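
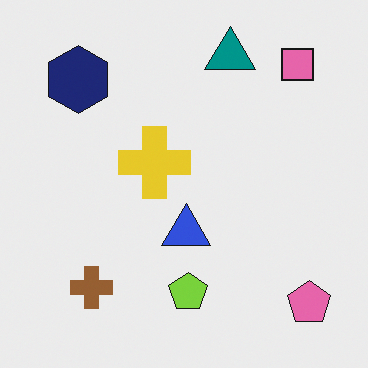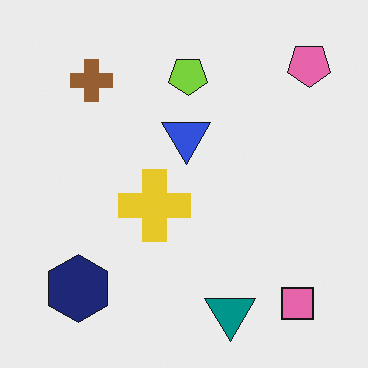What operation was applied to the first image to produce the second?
It was flipped vertically (top ↔ bottom).

The teal triangle is in the top of the first image and the bottom of the second — shapes on opposite sides of the horizontal midline have swapped in a mirror flip.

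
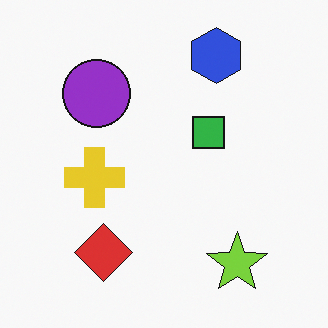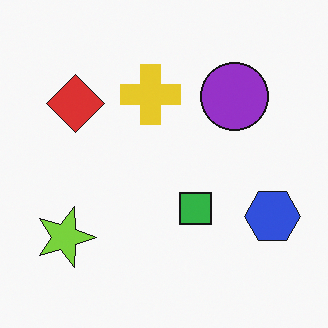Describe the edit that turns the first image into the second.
The transformation is: rotated 90° clockwise.

The lime star sits in the bottom-right of the first image and the bottom-left of the second — consistent with a whole-image 90° clockwise rotation.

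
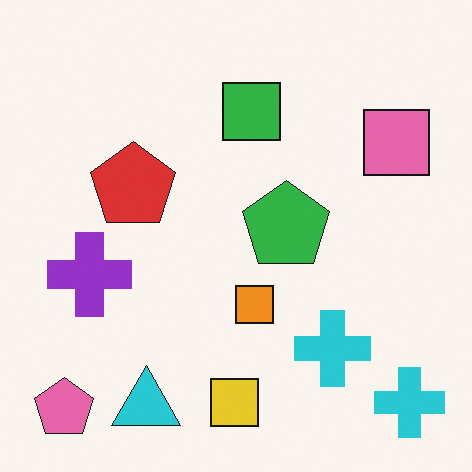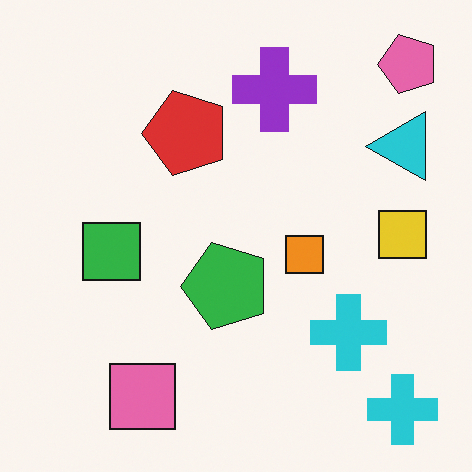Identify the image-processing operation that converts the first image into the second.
Transposed (reflected across the top-left ↔ bottom-right diagonal).

Shapes have swapped their row and column positions — what was in the top-right is now in the bottom-left — a diagonal reflection.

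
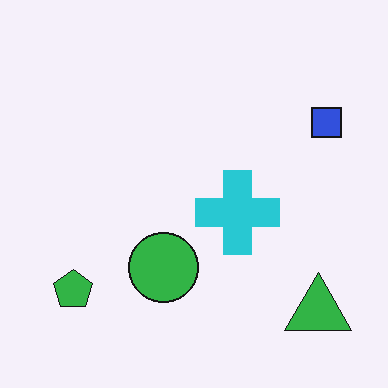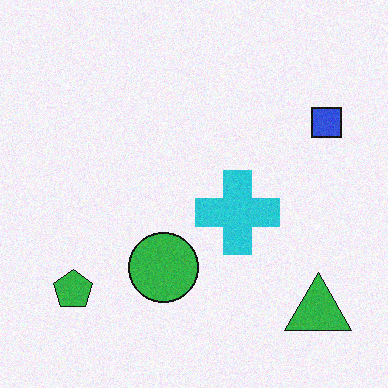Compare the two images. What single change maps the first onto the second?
It was degraded with a light layer of grain.

Random speckle covers the whole image, including the flat background.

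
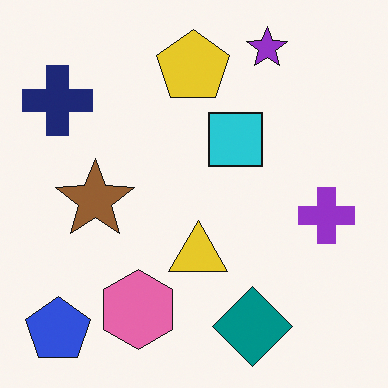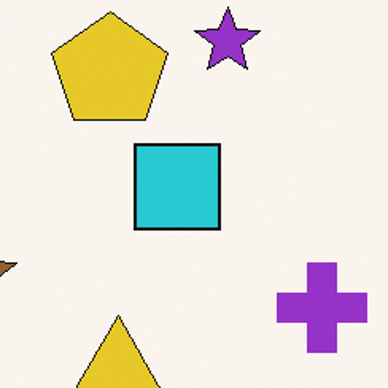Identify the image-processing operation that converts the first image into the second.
It was cropped slightly and scaled back up.

The visible shapes are larger and the field of view is narrower; shapes near the original edges may be partly or wholly outside the frame — a crop-and-rescale.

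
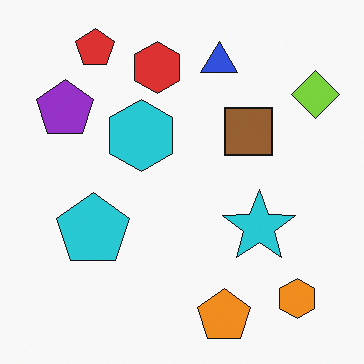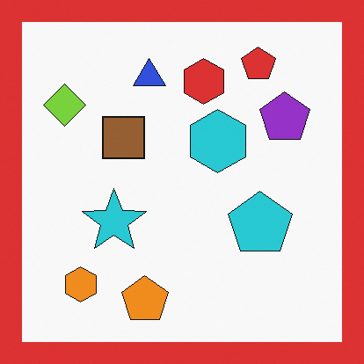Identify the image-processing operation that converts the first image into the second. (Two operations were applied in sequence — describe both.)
This is the original image flipped horizontally (left ↔ right), then framed with a red border.

The lime diamond is in the top-right of the first image and the top-left of the second — shapes on opposite sides of the vertical midline have swapped in a mirror flip. A solid red frame runs around the edge of the second image, with the content slightly shrunk inside it.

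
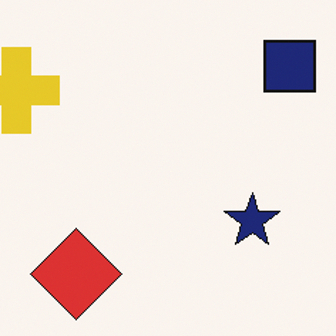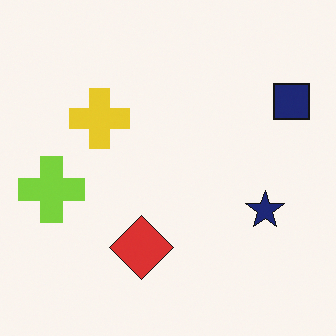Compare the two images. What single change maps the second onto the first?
The transformation is: cropped slightly and scaled back up.

The visible shapes are larger and the field of view is narrower; shapes near the original edges may be partly or wholly outside the frame — a crop-and-rescale.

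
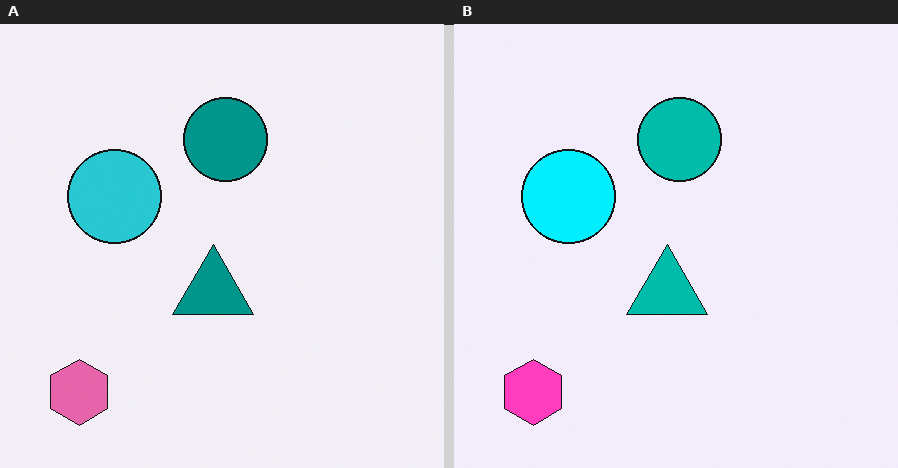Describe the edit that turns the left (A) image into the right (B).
Made much more vivid (saturation change).

All colors are more vivid — a global saturation change.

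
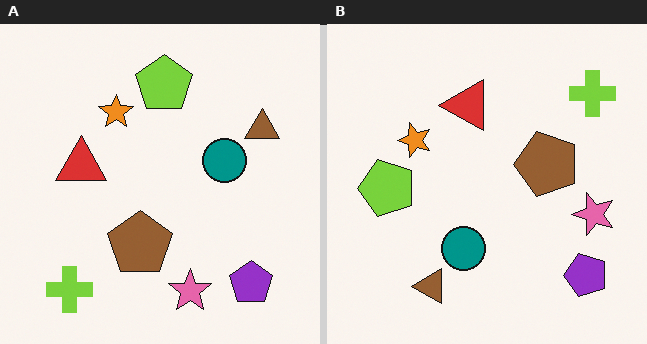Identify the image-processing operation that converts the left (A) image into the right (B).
It was transposed (reflected across the top-left ↔ bottom-right diagonal).

Shapes have swapped their row and column positions — what was in the top-right is now in the bottom-left — a diagonal reflection.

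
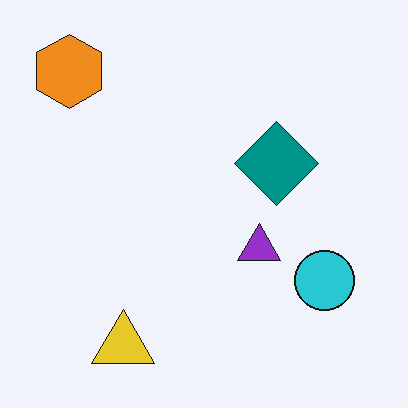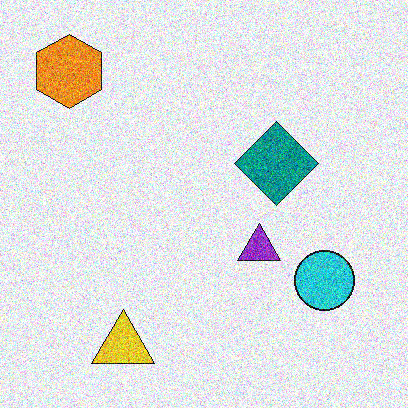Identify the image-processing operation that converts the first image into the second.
The image was degraded with strong gaussian noise.

Random speckle covers the whole image, including the flat background.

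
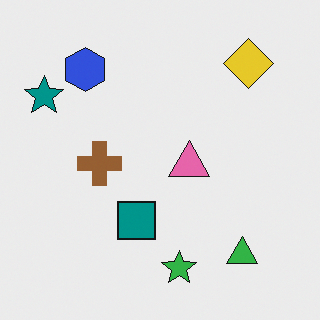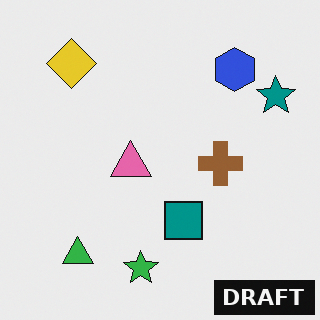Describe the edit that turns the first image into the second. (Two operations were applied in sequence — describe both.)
It was flipped horizontally (left ↔ right), then watermarked with the text "DRAFT" in the lower-right corner.

The teal star is in the top-left of the first image and the top-right of the second — shapes on opposite sides of the vertical midline have swapped in a mirror flip. A dark label reading "DRAFT" appears in the lower-right corner.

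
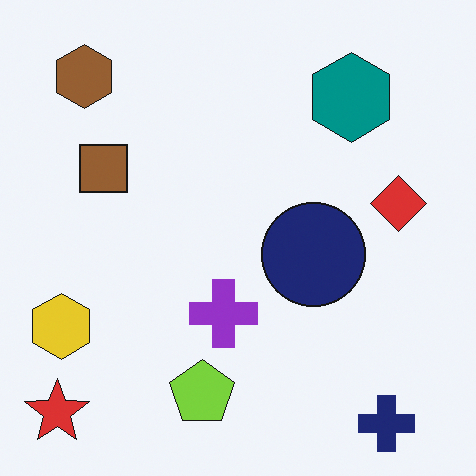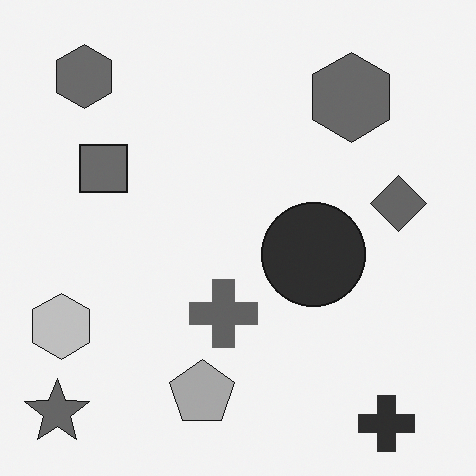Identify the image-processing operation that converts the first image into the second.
The image was converted to grayscale.

All color is removed — every shape is now a shade of grey.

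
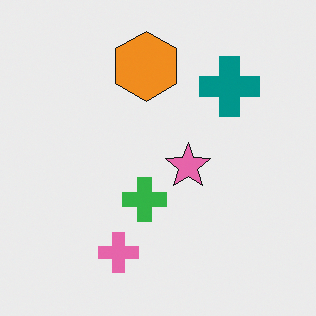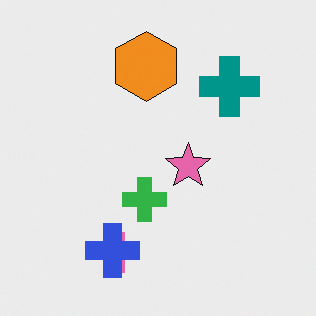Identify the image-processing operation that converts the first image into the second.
The transformation is: overlaid with an additional blue cross.

A blue cross appears in the second image that is absent from the first.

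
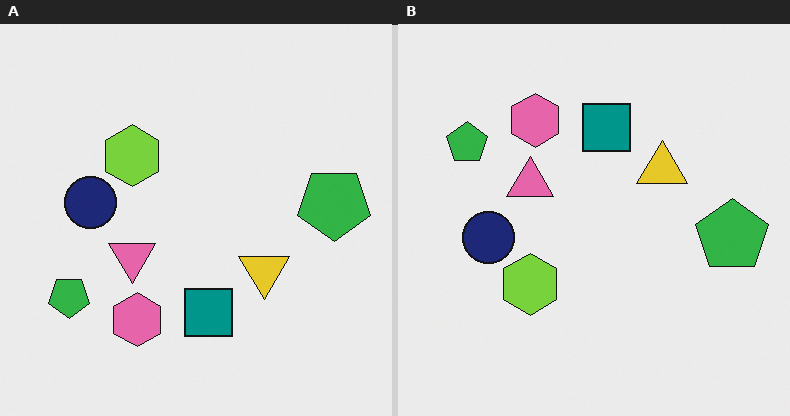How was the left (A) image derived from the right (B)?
The image was flipped vertically (top ↔ bottom).

The pink hexagon is in the top of the right (B) image and the bottom of the left (A) — shapes on opposite sides of the horizontal midline have swapped in a mirror flip.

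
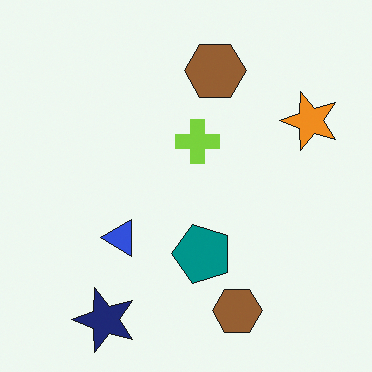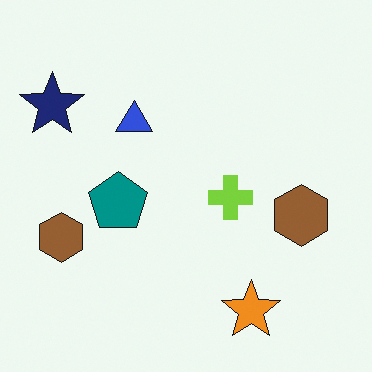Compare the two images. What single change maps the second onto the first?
The first image is the second rotated 90° counter-clockwise.

The navy star sits in the top-left of the second image and the bottom-left of the first — consistent with a whole-image 90° counter-clockwise rotation.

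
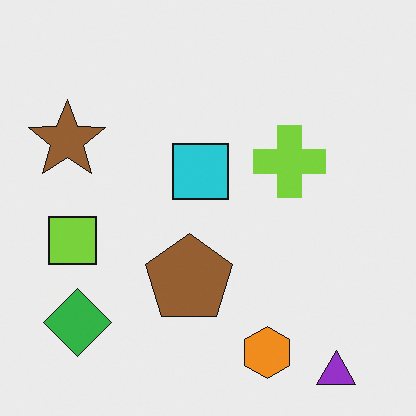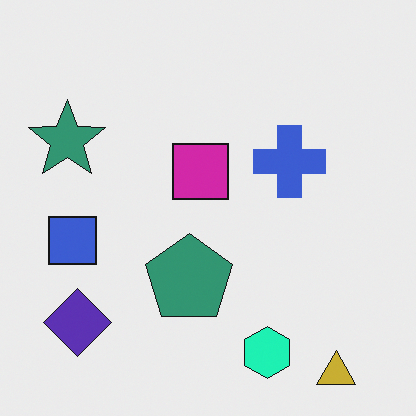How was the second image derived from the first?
Hue-shifted noticeably.

Every shape's color has rotated by the same amount around the hue wheel — a uniform hue shift.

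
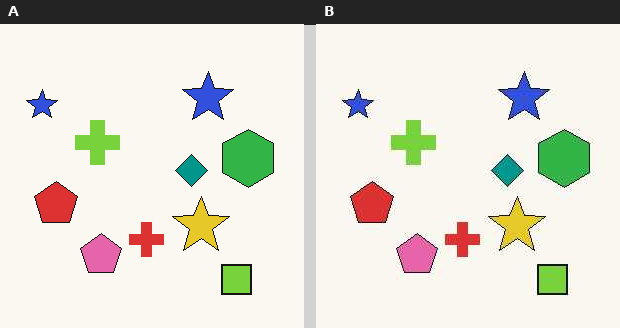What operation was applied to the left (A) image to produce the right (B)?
The image was JPEG-compressed with visible artifacts.

Blocky 8×8 compression artifacts appear around shape edges and the flat background shows ringing — characteristic JPEG degradation.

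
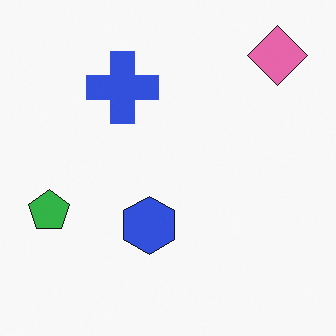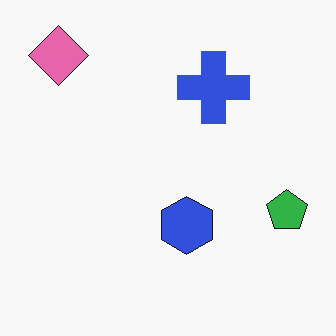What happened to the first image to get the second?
This is the original image flipped horizontally (left ↔ right).

The green pentagon is in the left of the first image and the right of the second — shapes on opposite sides of the vertical midline have swapped in a mirror flip.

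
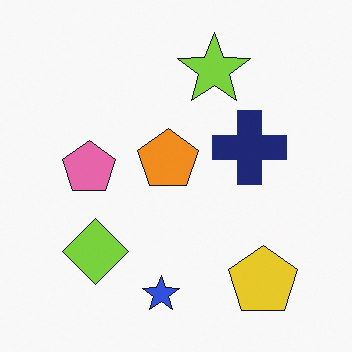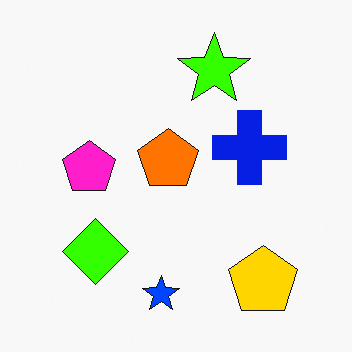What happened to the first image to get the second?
It was heavily oversaturated.

All colors are more vivid — a global saturation change.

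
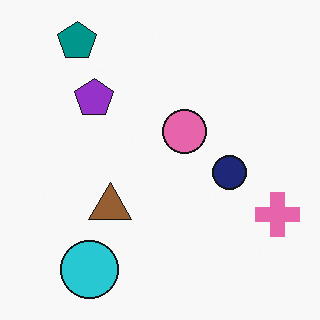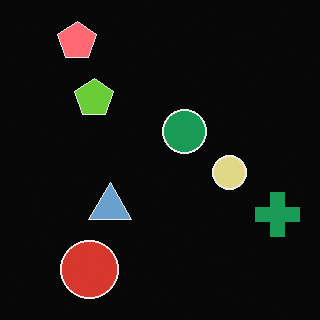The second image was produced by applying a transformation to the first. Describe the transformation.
It was color-inverted (negative).

The light background has become dark and every shape's color is its complement — a photographic negative.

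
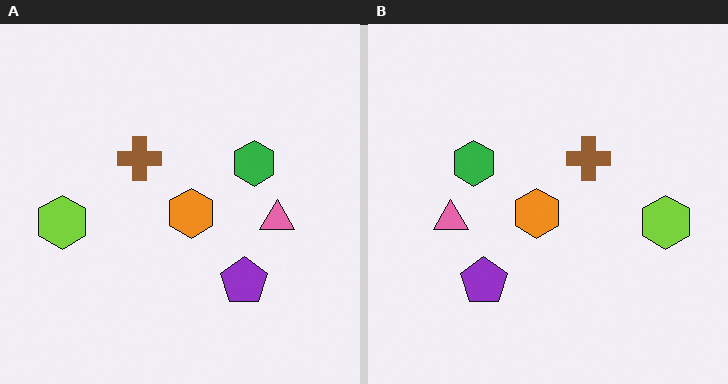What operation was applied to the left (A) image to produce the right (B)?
The image was flipped horizontally (left ↔ right).

The lime hexagon is in the left of the left (A) image and the right of the right (B) — shapes on opposite sides of the vertical midline have swapped in a mirror flip.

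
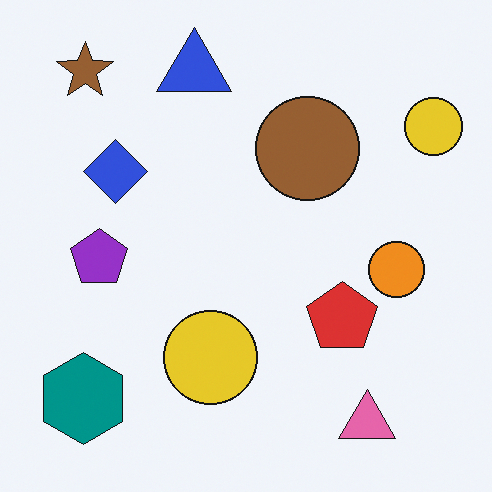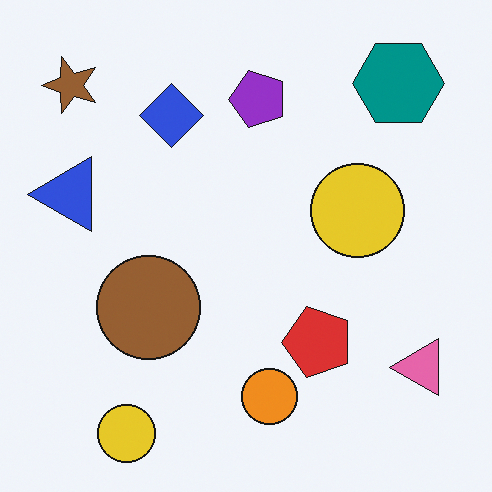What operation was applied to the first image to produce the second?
The second image is the first transposed (reflected across the top-left ↔ bottom-right diagonal).

Shapes have swapped their row and column positions — what was in the top-right is now in the bottom-left — a diagonal reflection.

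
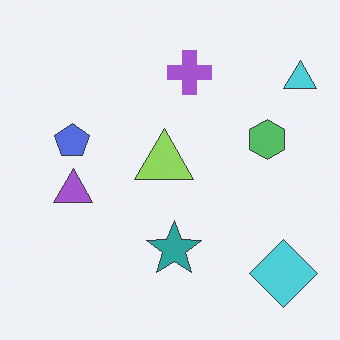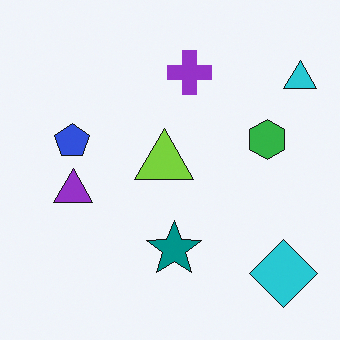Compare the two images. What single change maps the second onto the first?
The image was given slightly reduced contrast.

Tones are pushed toward mid-grey across the whole image — a global contrast change.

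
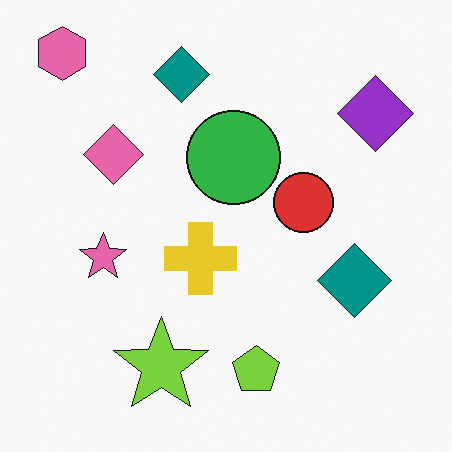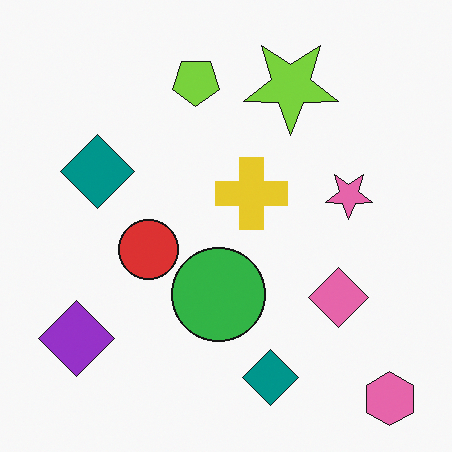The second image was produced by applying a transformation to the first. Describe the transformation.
This is the original image rotated 180°.

The pink hexagon sits in the top-left of the first image and the bottom-right of the second — consistent with a whole-image 180° rotation.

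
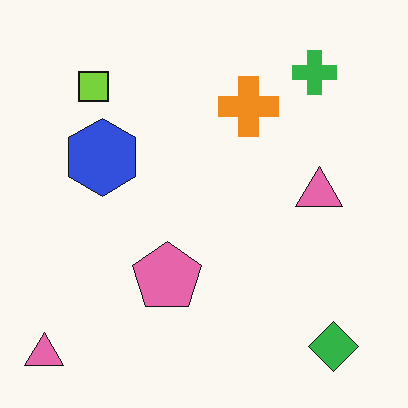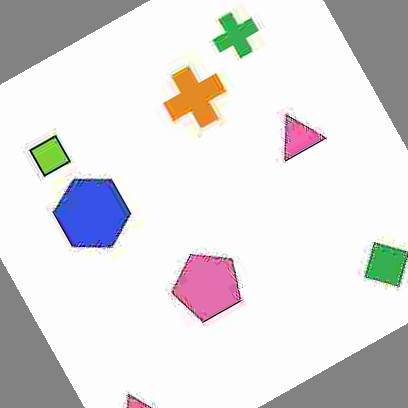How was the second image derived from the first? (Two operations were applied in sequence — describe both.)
The transformation is: degraded with heavy JPEG compression, then rotated counter-clockwise by a clearly visible amount.

Blocky 8×8 compression artifacts appear around shape edges and the flat background shows ringing — characteristic JPEG degradation. Every shape is tilted by the same angle and the image corners show triangular fill wedges — a whole-image rotation by a non-right angle.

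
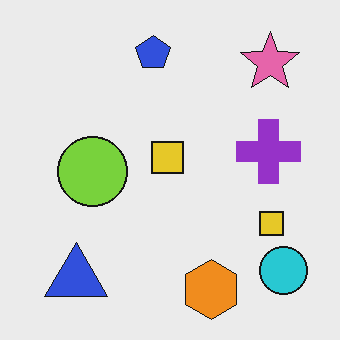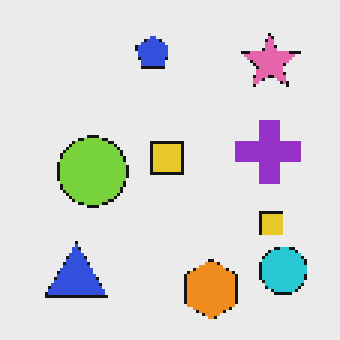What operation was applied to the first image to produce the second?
The second image is the first lightly pixelated (a mild mosaic effect).

Shapes are reduced to large square blocks; fine edges and outlines are lost — a downscale-then-upscale (mosaic) effect.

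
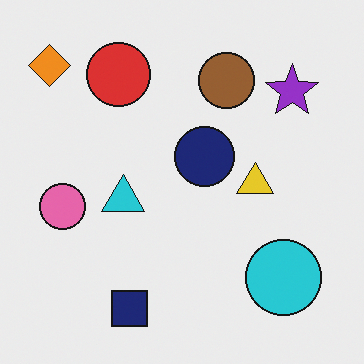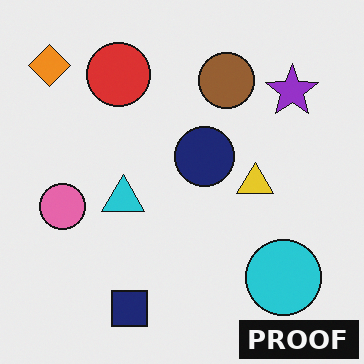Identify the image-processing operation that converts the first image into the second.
Watermarked with the text "PROOF" in the lower-right corner.

A dark label reading "PROOF" appears in the lower-right corner.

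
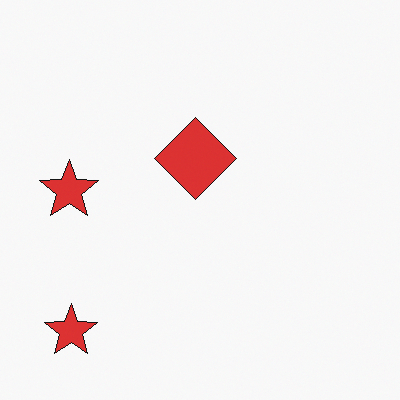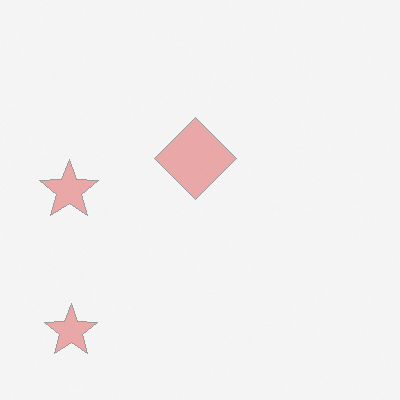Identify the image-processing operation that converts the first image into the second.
This is the original image washed out (contrast reduced).

Tones are pushed toward mid-grey across the whole image — a global contrast change.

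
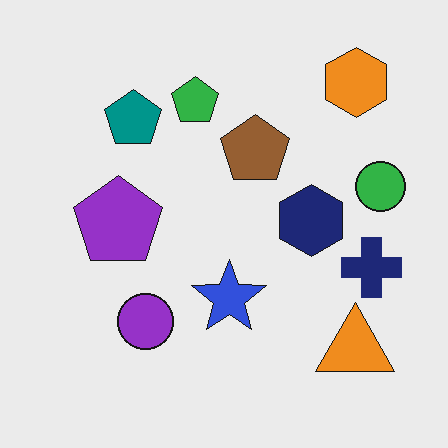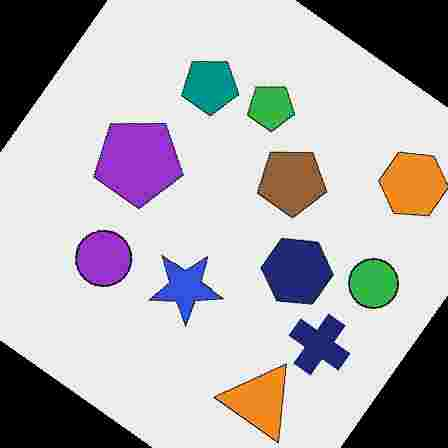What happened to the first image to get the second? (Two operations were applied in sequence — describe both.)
The image was rotated clockwise by a large amount — several tens of degrees, then degraded with heavy JPEG compression.

Every shape is tilted by the same angle and the image corners show triangular fill wedges — a whole-image rotation by a non-right angle. Blocky 8×8 compression artifacts appear around shape edges and the flat background shows ringing — characteristic JPEG degradation.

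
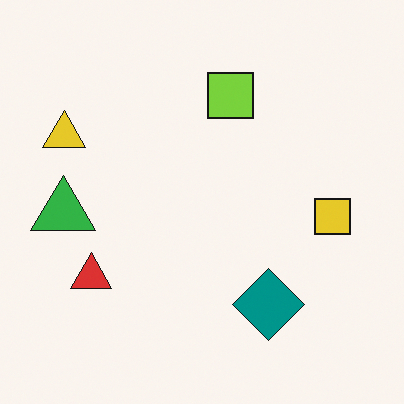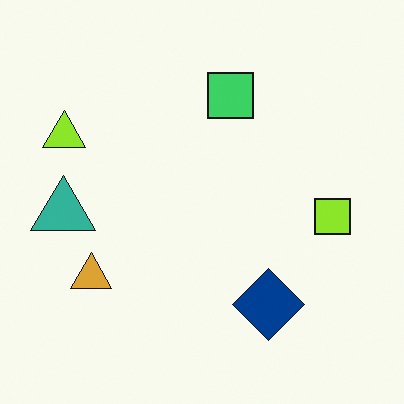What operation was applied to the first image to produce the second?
The transformation is: hue-shifted by a small amount.

Every shape's color has rotated by the same amount around the hue wheel — a uniform hue shift.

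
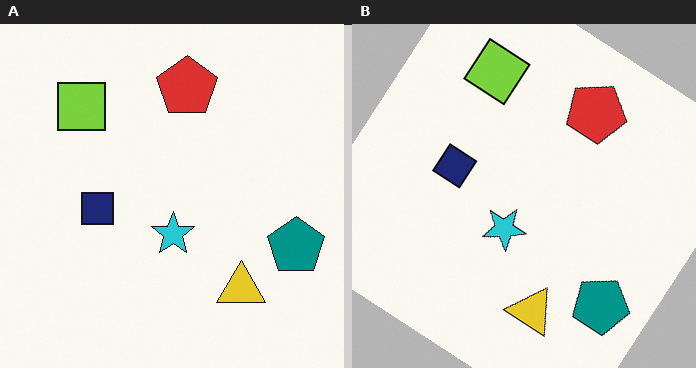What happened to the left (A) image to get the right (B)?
Rotated clockwise by a large amount — several tens of degrees.

Every shape is tilted by the same angle and the image corners show triangular fill wedges — a whole-image rotation by a non-right angle.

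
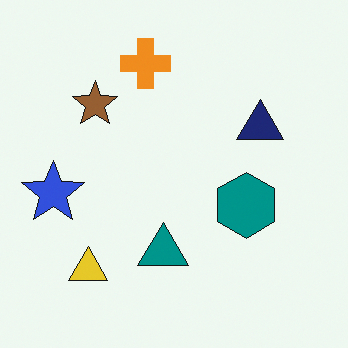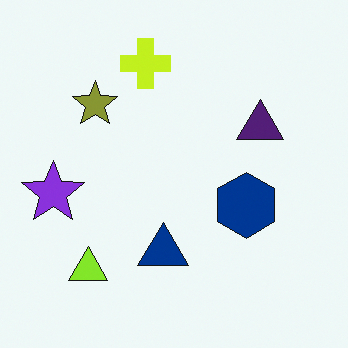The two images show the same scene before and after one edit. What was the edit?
The image was hue-shifted by a small amount.

Every shape's color has rotated by the same amount around the hue wheel — a uniform hue shift.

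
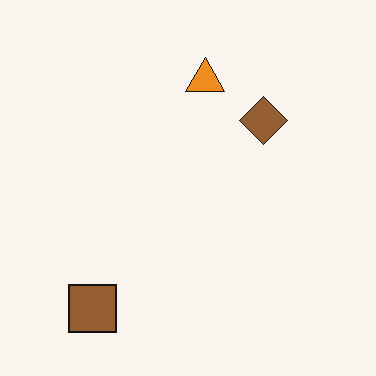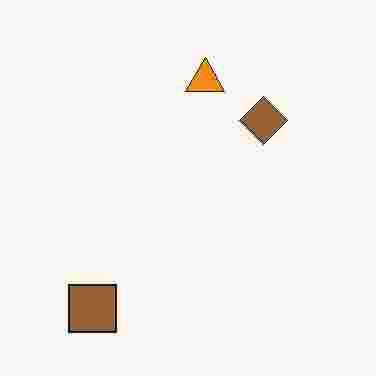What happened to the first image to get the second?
It was degraded with heavy JPEG compression.

Blocky 8×8 compression artifacts appear around shape edges and the flat background shows ringing — characteristic JPEG degradation.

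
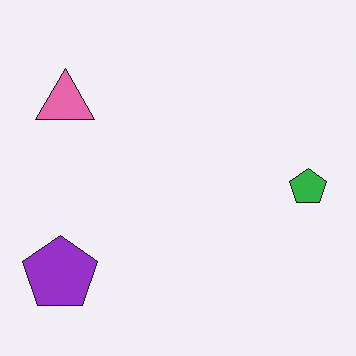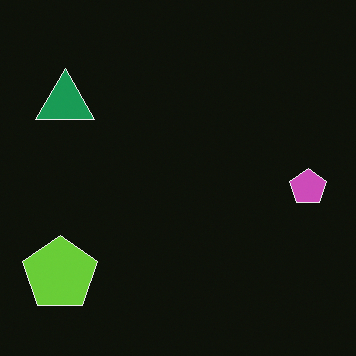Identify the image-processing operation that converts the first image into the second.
Color-inverted (negative).

The light background has become dark and every shape's color is its complement — a photographic negative.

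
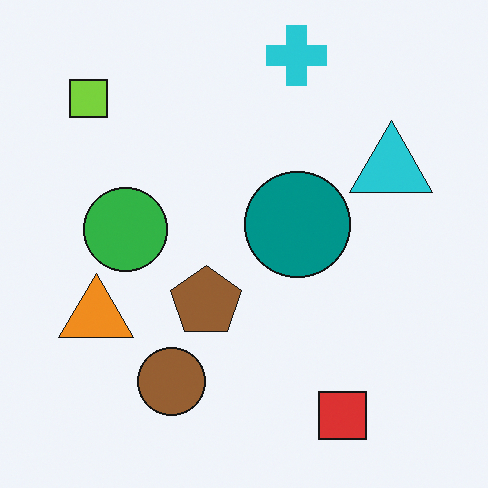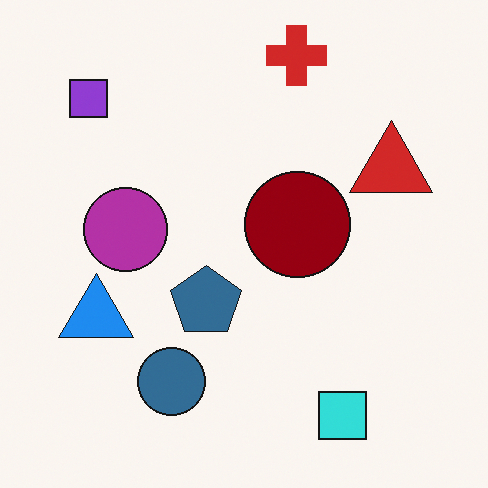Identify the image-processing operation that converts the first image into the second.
It was hue-shifted through roughly half the color wheel.

Every shape's color has rotated by the same amount around the hue wheel — a uniform hue shift.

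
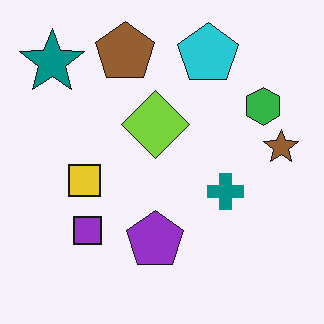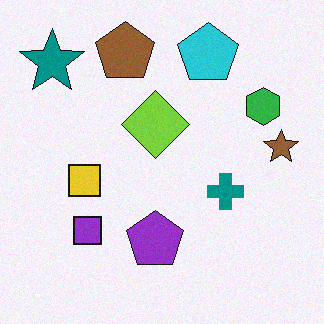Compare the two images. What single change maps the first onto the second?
This is the original image degraded with light additive noise.

Random speckle covers the whole image, including the flat background.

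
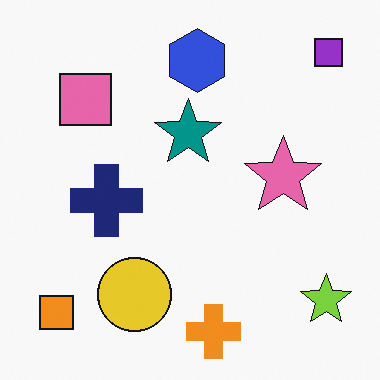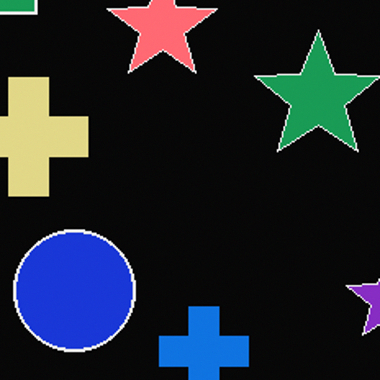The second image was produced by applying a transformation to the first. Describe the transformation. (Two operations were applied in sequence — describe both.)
The transformation is: color-inverted (negative), then cropped tightly and scaled back up.

The light background has become dark and every shape's color is its complement — a photographic negative. The visible shapes are larger and the field of view is narrower; shapes near the original edges may be partly or wholly outside the frame — a crop-and-rescale.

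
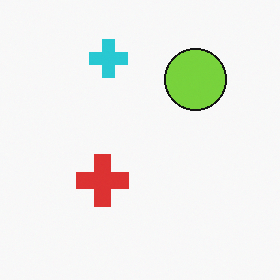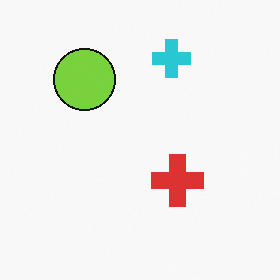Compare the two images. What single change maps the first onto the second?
It was flipped horizontally (left ↔ right).

The lime circle is in the top-right of the first image and the top-left of the second — shapes on opposite sides of the vertical midline have swapped in a mirror flip.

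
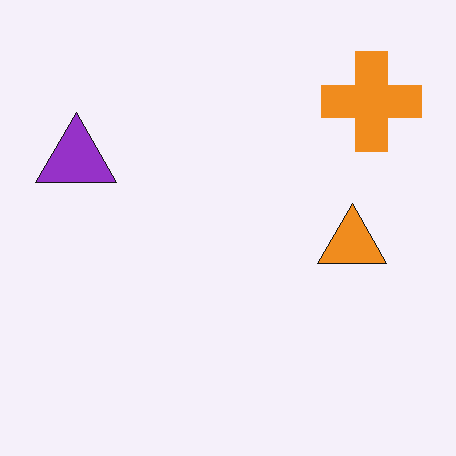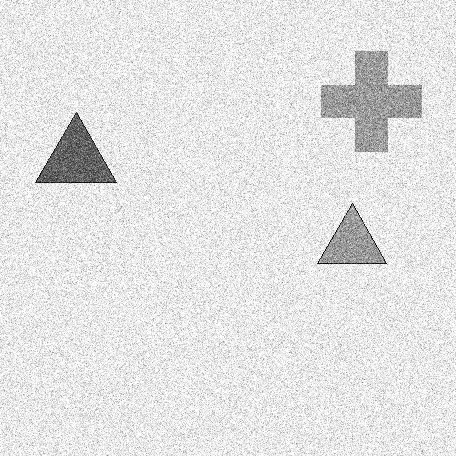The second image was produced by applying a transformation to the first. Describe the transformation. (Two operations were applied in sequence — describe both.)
The second image is the first degraded with a thick layer of grain, then converted to grayscale.

Random speckle covers the whole image, including the flat background. All color is removed — every shape is now a shade of grey.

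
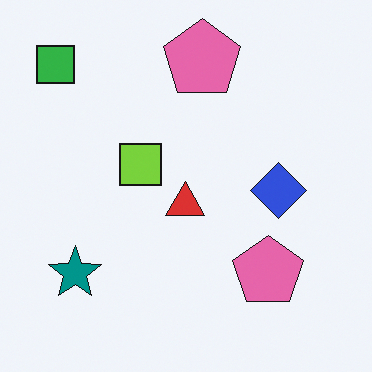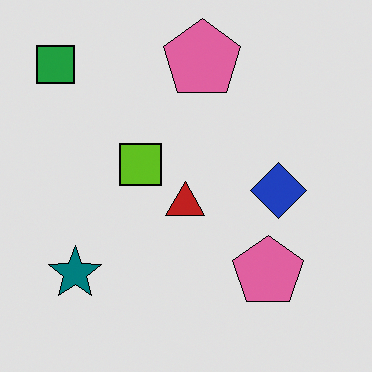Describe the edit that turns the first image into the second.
This is the original image moderately posterized.

Each flat color has snapped to a coarser quantized level — most visibly, the near-white background has dropped to a flat grey.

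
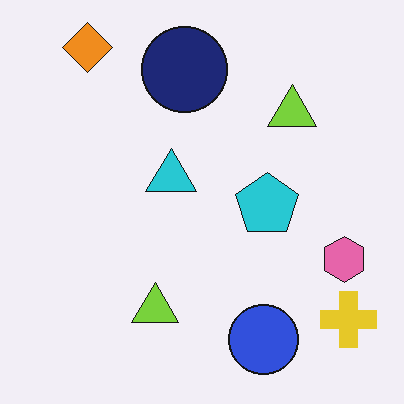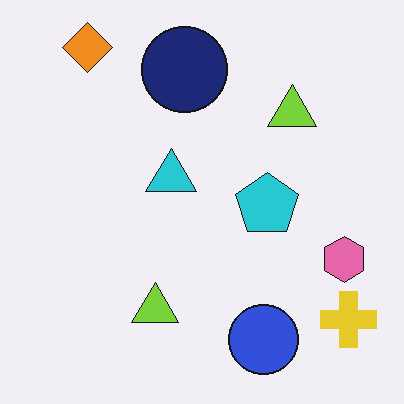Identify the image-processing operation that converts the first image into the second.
The second image is the first given moderate JPEG compression.

Blocky 8×8 compression artifacts appear around shape edges and the flat background shows ringing — characteristic JPEG degradation.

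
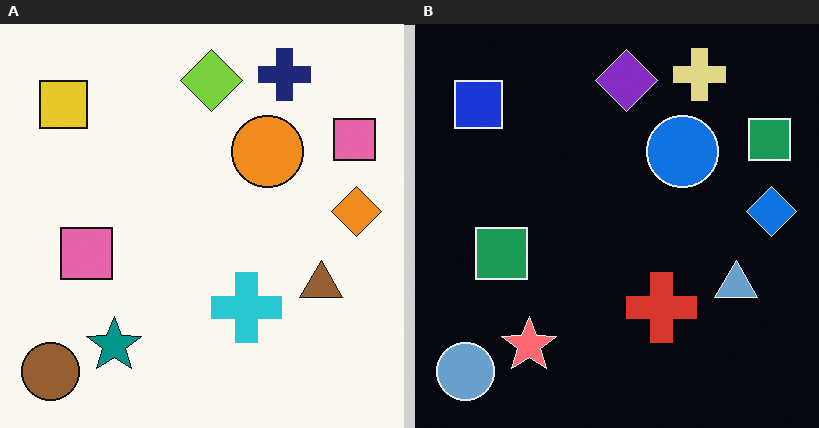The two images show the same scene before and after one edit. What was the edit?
Color-inverted (negative).

The light background has become dark and every shape's color is its complement — a photographic negative.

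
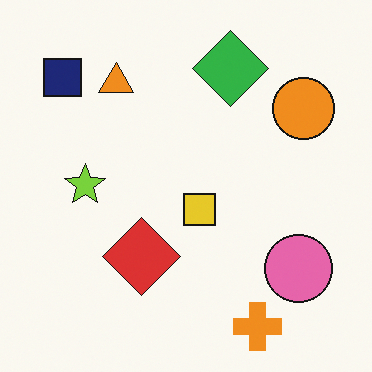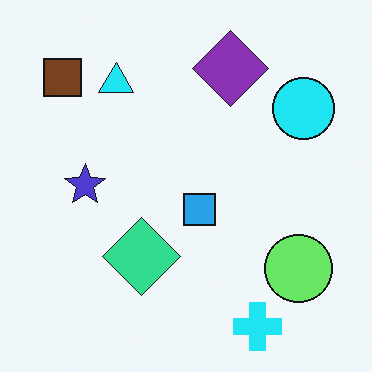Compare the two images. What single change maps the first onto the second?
The image was hue-shifted noticeably.

Every shape's color has rotated by the same amount around the hue wheel — a uniform hue shift.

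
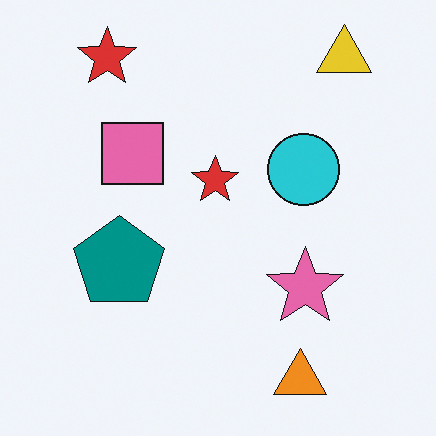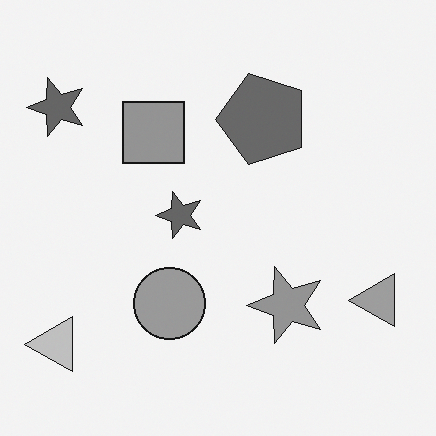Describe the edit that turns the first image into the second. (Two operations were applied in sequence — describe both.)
The transformation is: converted to grayscale, then transposed (reflected across the top-left ↔ bottom-right diagonal).

All color is removed — every shape is now a shade of grey. Shapes have swapped their row and column positions — what was in the top-right is now in the bottom-left — a diagonal reflection.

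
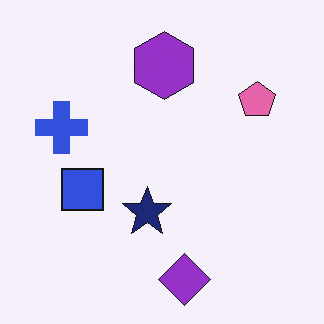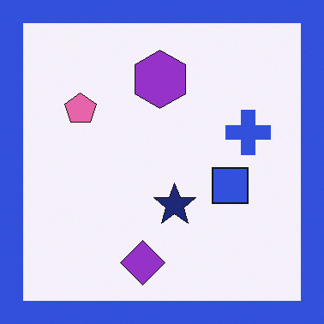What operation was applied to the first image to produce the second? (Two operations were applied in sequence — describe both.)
The image was flipped horizontally (left ↔ right), then framed with a blue border.

The blue cross is in the left of the first image and the right of the second — shapes on opposite sides of the vertical midline have swapped in a mirror flip. A solid blue frame runs around the edge of the second image, with the content slightly shrunk inside it.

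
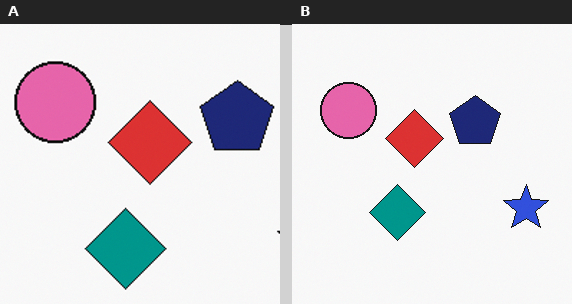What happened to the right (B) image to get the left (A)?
This is the original image cropped to a modestly smaller region and rescaled.

The visible shapes are larger and the field of view is narrower; shapes near the original edges may be partly or wholly outside the frame — a crop-and-rescale.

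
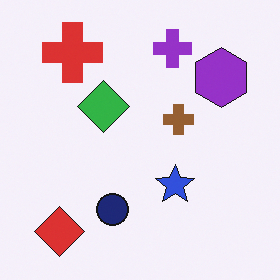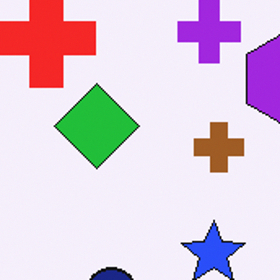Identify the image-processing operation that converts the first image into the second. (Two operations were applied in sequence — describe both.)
The image was cropped to a noticeably smaller region and rescaled, then slightly oversaturated.

The visible shapes are larger and the field of view is narrower; shapes near the original edges may be partly or wholly outside the frame — a crop-and-rescale. All colors are more vivid — a global saturation change.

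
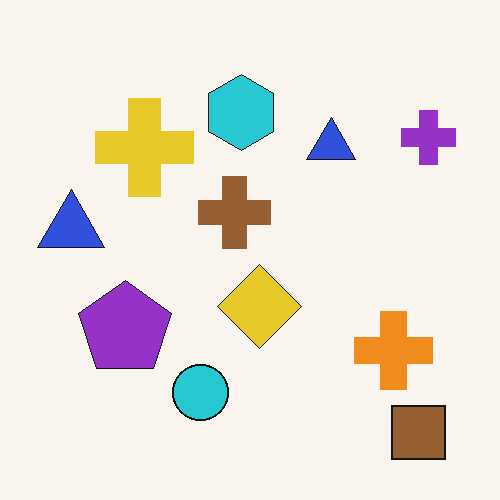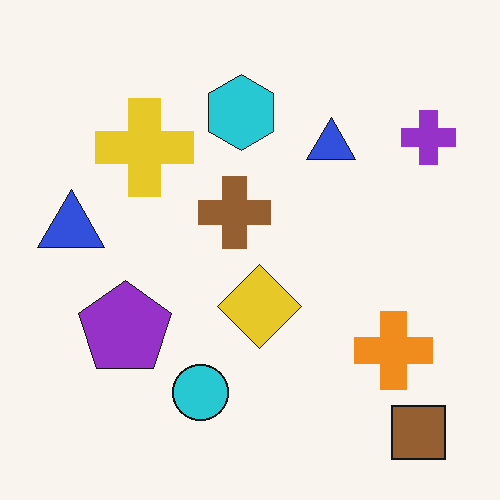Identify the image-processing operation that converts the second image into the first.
The transformation is: JPEG-compressed with visible artifacts.

Blocky 8×8 compression artifacts appear around shape edges and the flat background shows ringing — characteristic JPEG degradation.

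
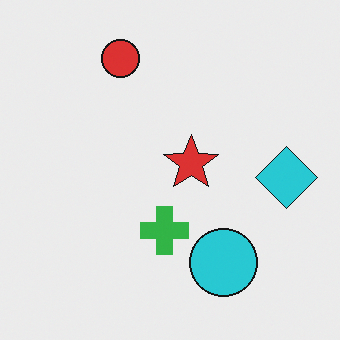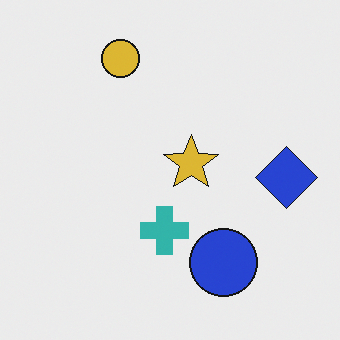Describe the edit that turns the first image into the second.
This is the original image hue-shifted by a small amount.

Every shape's color has rotated by the same amount around the hue wheel — a uniform hue shift.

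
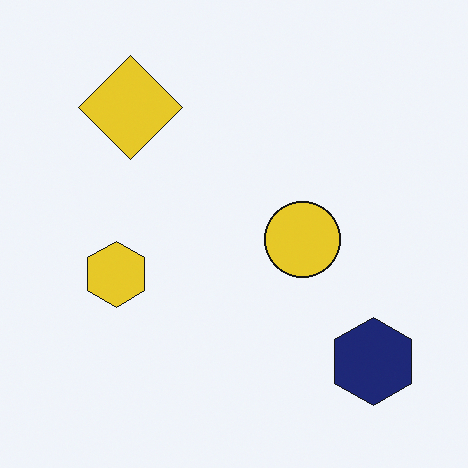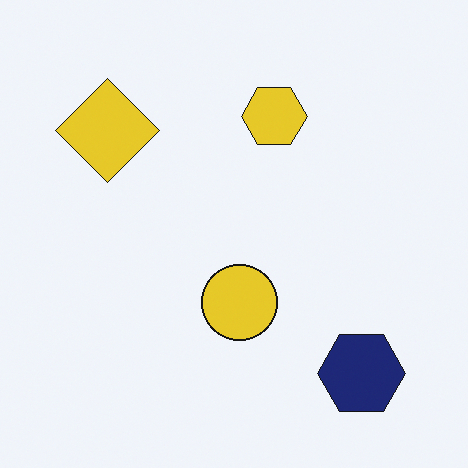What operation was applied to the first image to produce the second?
It was transposed (reflected across the top-left ↔ bottom-right diagonal).

Shapes have swapped their row and column positions — what was in the top-right is now in the bottom-left — a diagonal reflection.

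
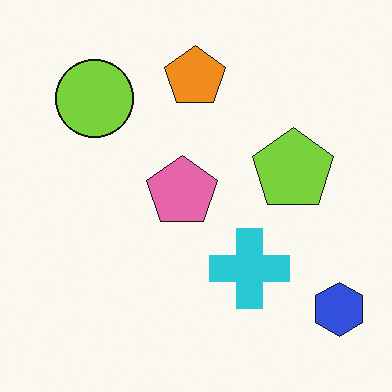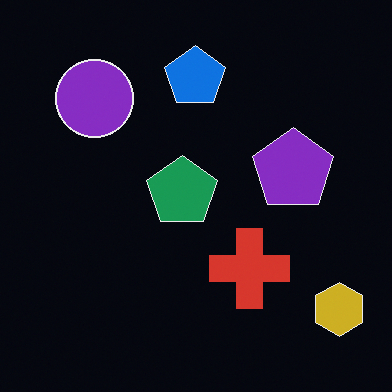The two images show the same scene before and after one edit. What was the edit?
This is the original image color-inverted (negative).

The light background has become dark and every shape's color is its complement — a photographic negative.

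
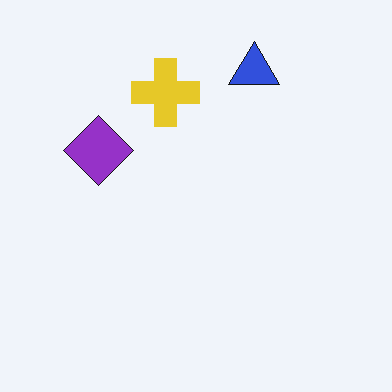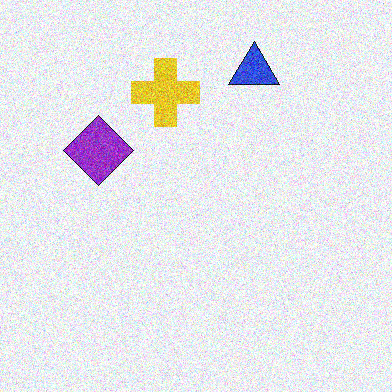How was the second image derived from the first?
It was degraded with a thick layer of grain.

Random speckle covers the whole image, including the flat background.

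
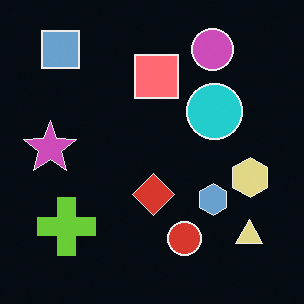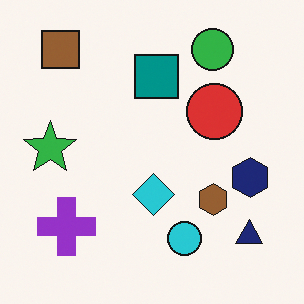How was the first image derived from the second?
Color-inverted (negative).

The light background has become dark and every shape's color is its complement — a photographic negative.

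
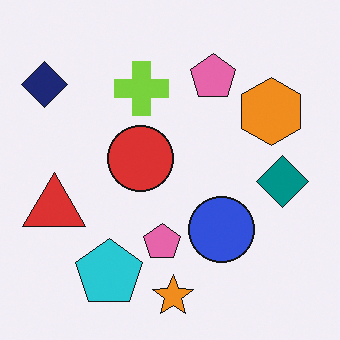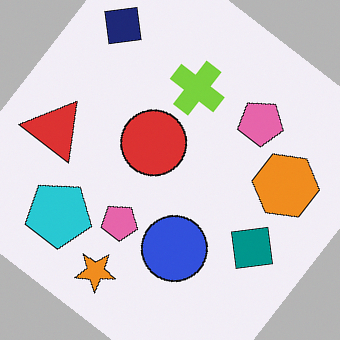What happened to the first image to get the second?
The second image is the first rotated clockwise by a large amount — several tens of degrees.

Every shape is tilted by the same angle and the image corners show triangular fill wedges — a whole-image rotation by a non-right angle.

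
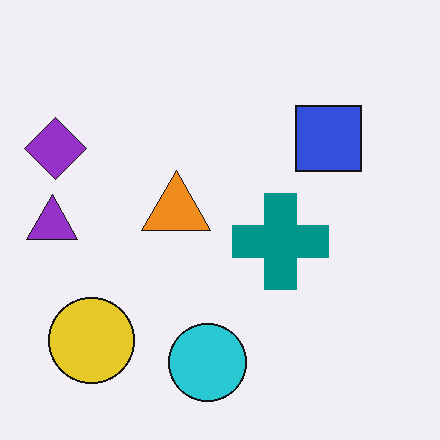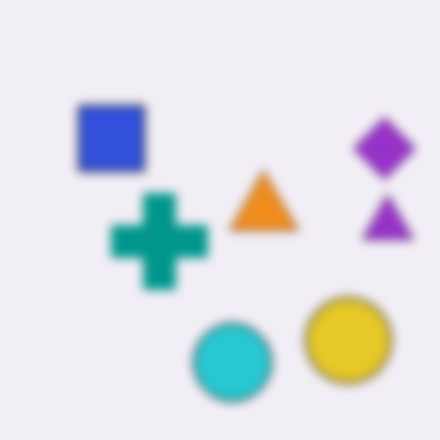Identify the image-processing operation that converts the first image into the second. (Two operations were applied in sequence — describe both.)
The image was heavily blurred, then flipped horizontally (left ↔ right).

Shape edges and outlines are uniformly softened across the whole image. The purple triangle is in the left of the first image and the right of the second — shapes on opposite sides of the vertical midline have swapped in a mirror flip.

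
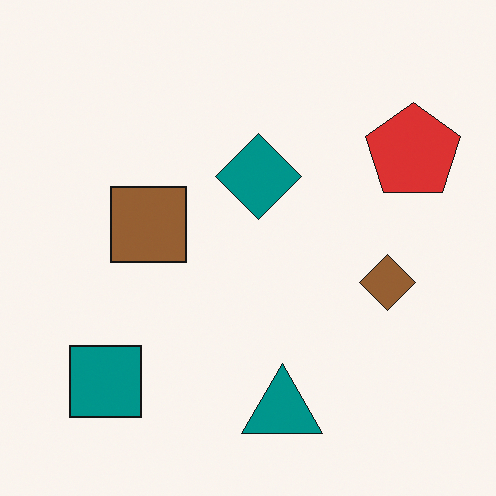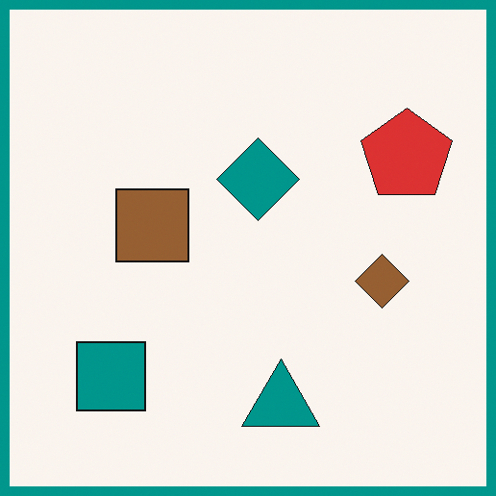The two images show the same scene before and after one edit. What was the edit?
This is the original image framed with a teal border.

A solid teal frame runs around the edge of the second image, with the content slightly shrunk inside it.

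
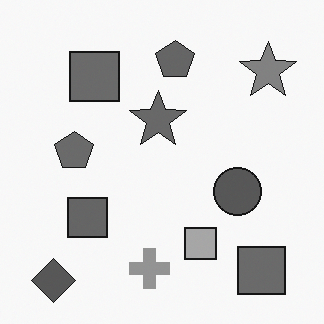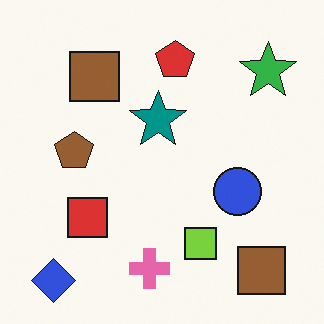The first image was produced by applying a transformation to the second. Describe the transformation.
The image was converted to grayscale.

All color is removed — every shape is now a shade of grey.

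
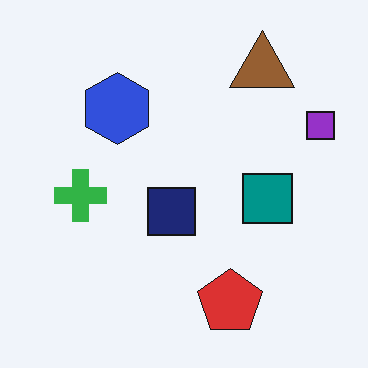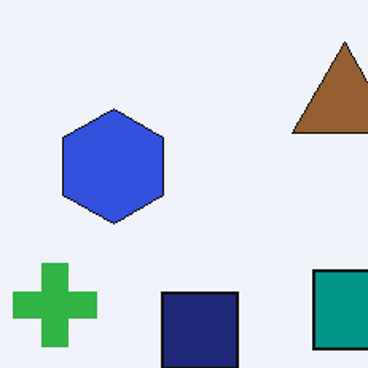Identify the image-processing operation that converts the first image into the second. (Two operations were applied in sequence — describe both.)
It was cropped slightly and scaled back up, then given moderate JPEG compression.

The visible shapes are larger and the field of view is narrower; shapes near the original edges may be partly or wholly outside the frame — a crop-and-rescale. Blocky 8×8 compression artifacts appear around shape edges and the flat background shows ringing — characteristic JPEG degradation.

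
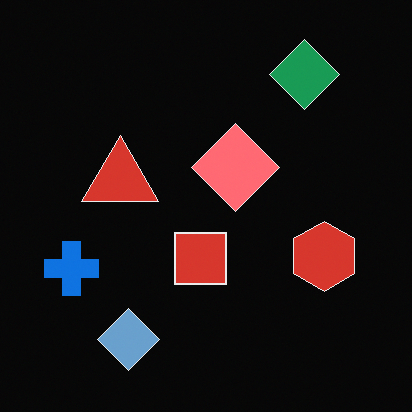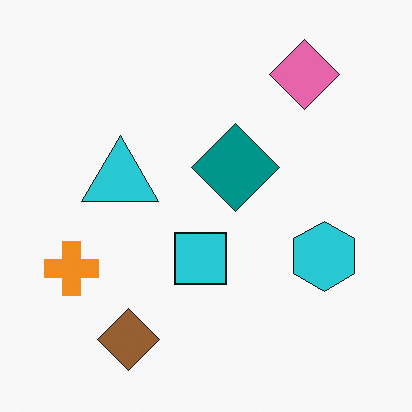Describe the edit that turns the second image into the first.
The first image is the second color-inverted (negative).

The light background has become dark and every shape's color is its complement — a photographic negative.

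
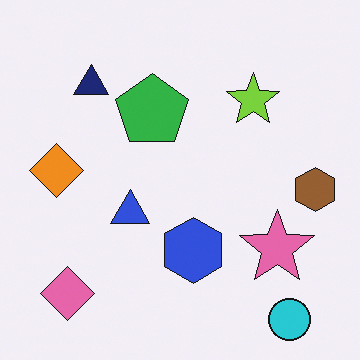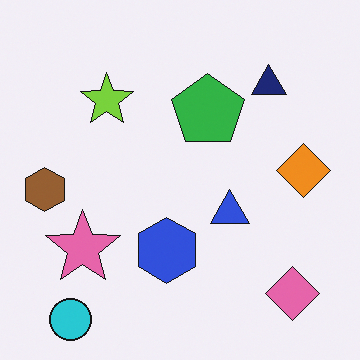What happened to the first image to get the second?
This is the original image flipped horizontally (left ↔ right).

The brown hexagon is in the right of the first image and the left of the second — shapes on opposite sides of the vertical midline have swapped in a mirror flip.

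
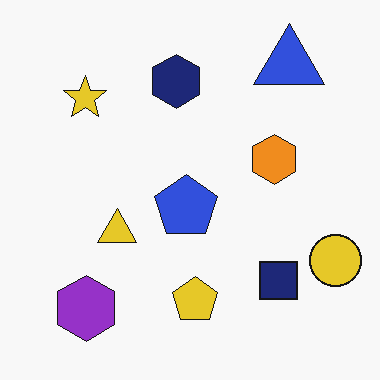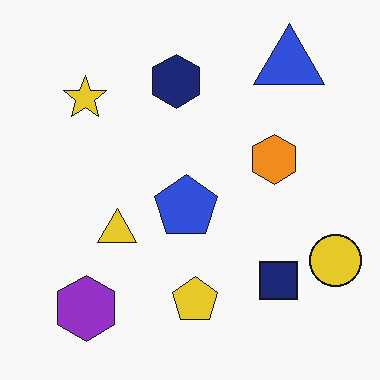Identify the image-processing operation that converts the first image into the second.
The second image is the first JPEG-compressed with visible artifacts.

Blocky 8×8 compression artifacts appear around shape edges and the flat background shows ringing — characteristic JPEG degradation.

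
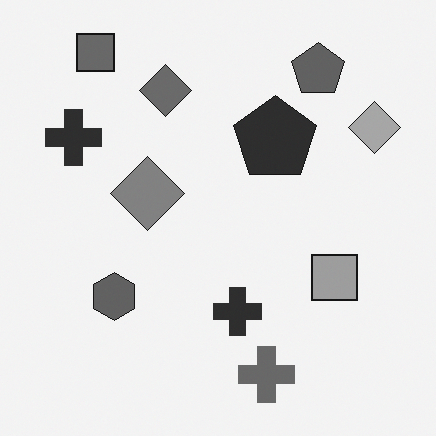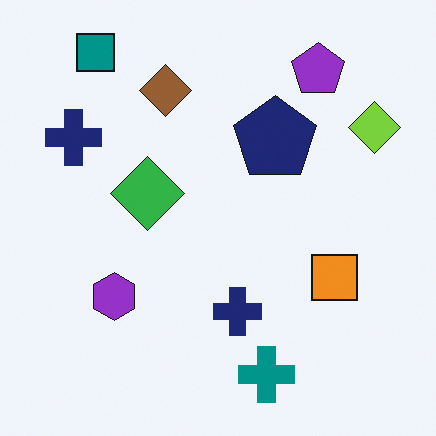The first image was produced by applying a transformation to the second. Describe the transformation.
This is the original image converted to grayscale.

All color is removed — every shape is now a shade of grey.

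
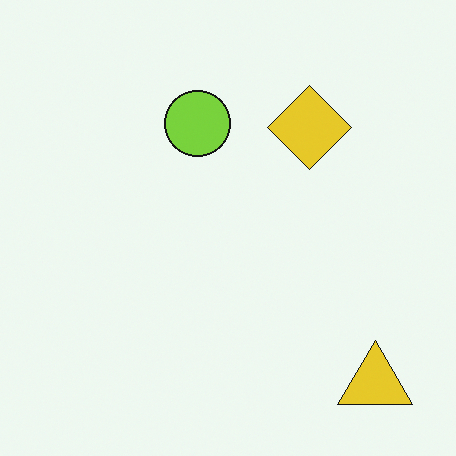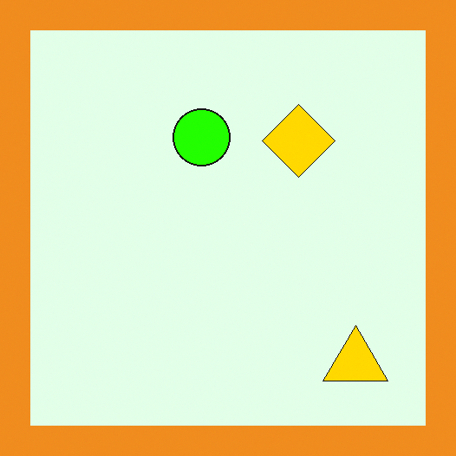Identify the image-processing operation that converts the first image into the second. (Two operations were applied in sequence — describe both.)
The transformation is: made much more vivid (saturation change), then framed with a orange border.

All colors are more vivid — a global saturation change. A solid orange frame runs around the edge of the second image, with the content slightly shrunk inside it.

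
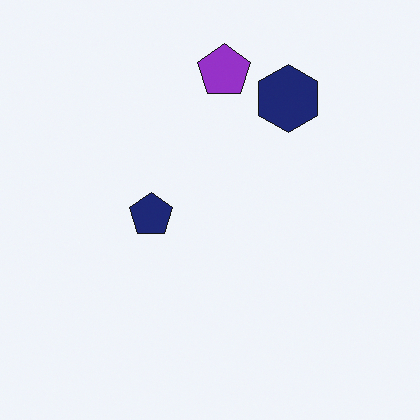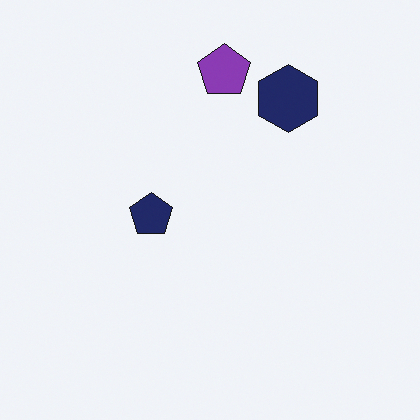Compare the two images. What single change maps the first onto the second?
The second image is the first slightly desaturated.

All colors are more muted and greyish — a global saturation change.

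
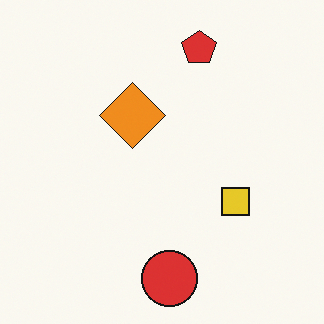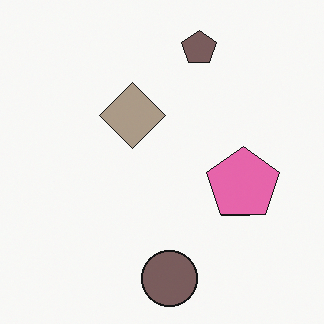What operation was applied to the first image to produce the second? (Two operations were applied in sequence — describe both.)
The second image is the first made much more muted (saturation change), then overlaid with an additional pink pentagon.

All colors are more muted and greyish — a global saturation change. A pink pentagon appears in the second image that is absent from the first.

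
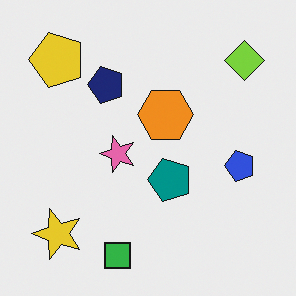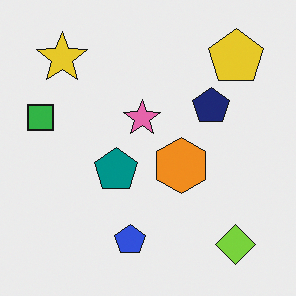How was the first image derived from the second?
It was rotated 90° counter-clockwise.

The lime diamond sits in the bottom-right of the second image and the top-right of the first — consistent with a whole-image 90° counter-clockwise rotation.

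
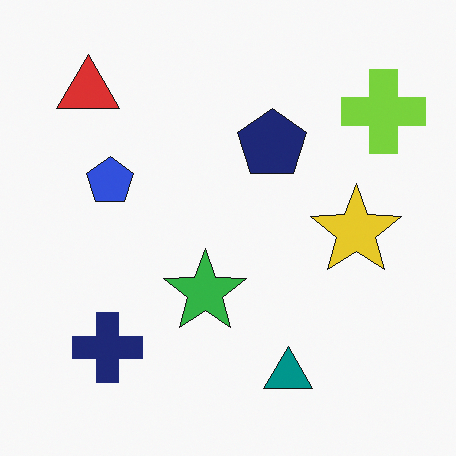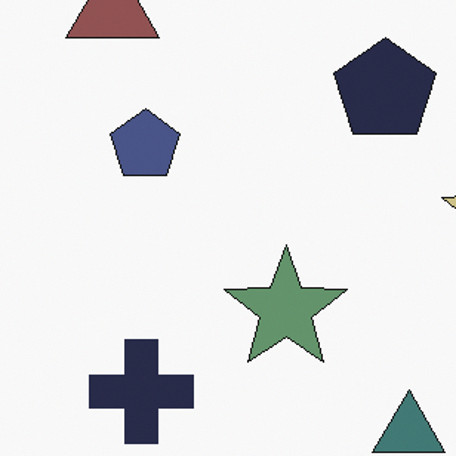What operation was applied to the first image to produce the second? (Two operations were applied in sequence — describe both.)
It was cropped slightly and scaled back up, then made much more muted (saturation change).

The visible shapes are larger and the field of view is narrower; shapes near the original edges may be partly or wholly outside the frame — a crop-and-rescale. All colors are more muted and greyish — a global saturation change.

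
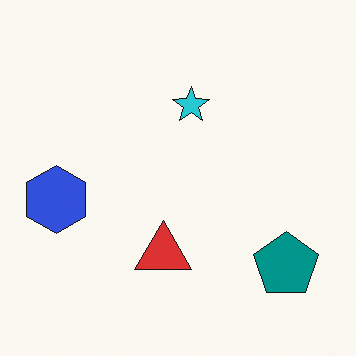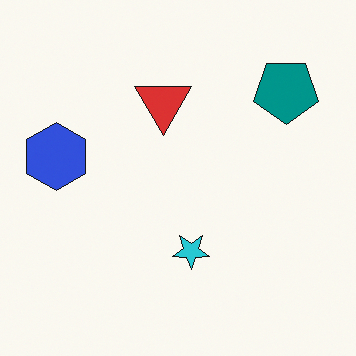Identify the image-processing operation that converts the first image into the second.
The transformation is: flipped vertically (top ↔ bottom).

The teal pentagon is in the bottom-right of the first image and the top-right of the second — shapes on opposite sides of the horizontal midline have swapped in a mirror flip.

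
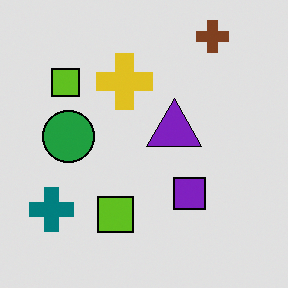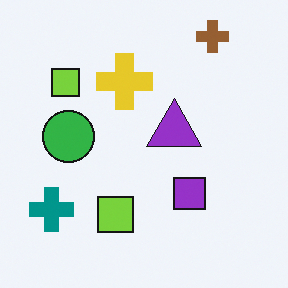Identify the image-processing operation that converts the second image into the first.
Posterized to a reduced palette.

Each flat color has snapped to a coarser quantized level — most visibly, the near-white background has dropped to a flat grey.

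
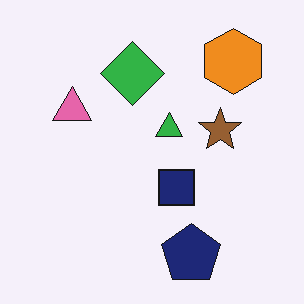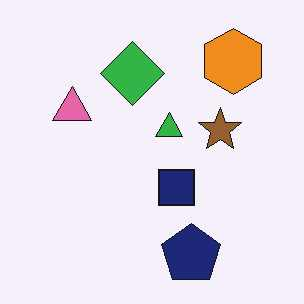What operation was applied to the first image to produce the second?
The image was given moderate JPEG compression.

Blocky 8×8 compression artifacts appear around shape edges and the flat background shows ringing — characteristic JPEG degradation.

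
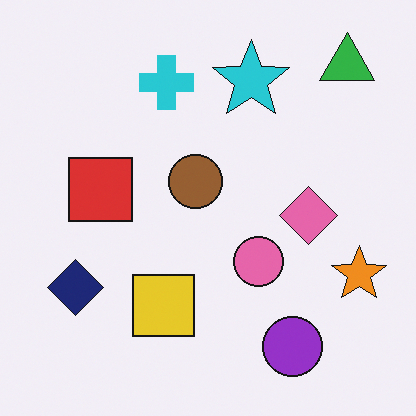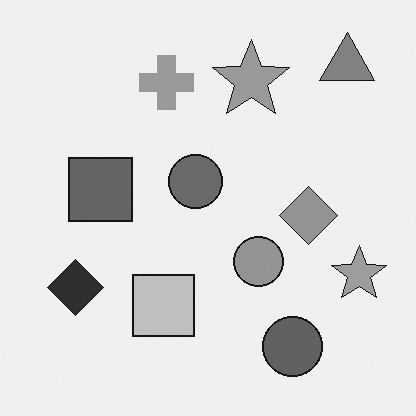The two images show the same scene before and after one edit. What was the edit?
This is the original image converted to grayscale.

All color is removed — every shape is now a shade of grey.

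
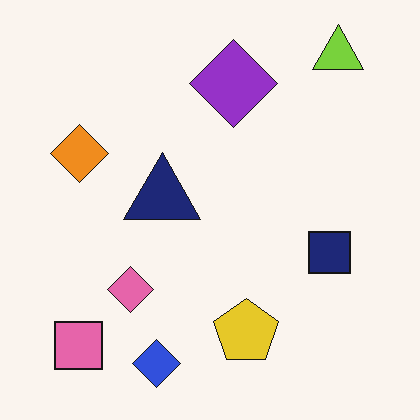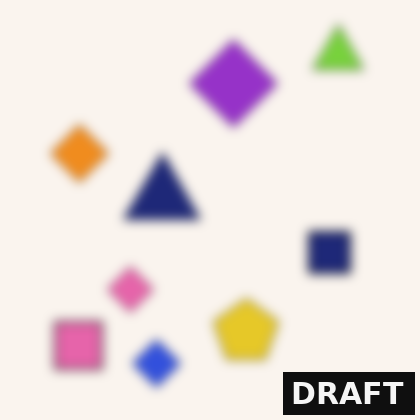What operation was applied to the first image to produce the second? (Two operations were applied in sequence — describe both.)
It was heavily blurred, then watermarked with the text "DRAFT" in the lower-right corner.

Shape edges and outlines are uniformly softened across the whole image. A dark label reading "DRAFT" appears in the lower-right corner.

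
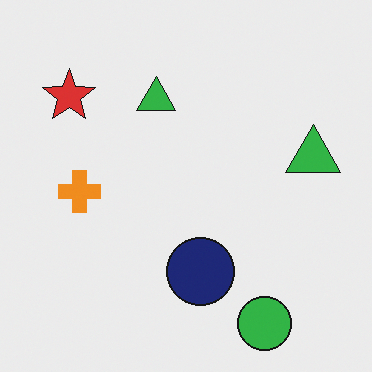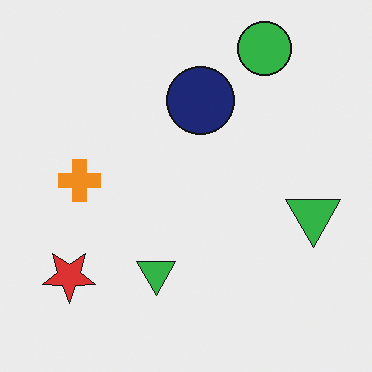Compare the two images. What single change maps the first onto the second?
The second image is the first flipped vertically (top ↔ bottom).

The green circle is in the bottom-right of the first image and the top-right of the second — shapes on opposite sides of the horizontal midline have swapped in a mirror flip.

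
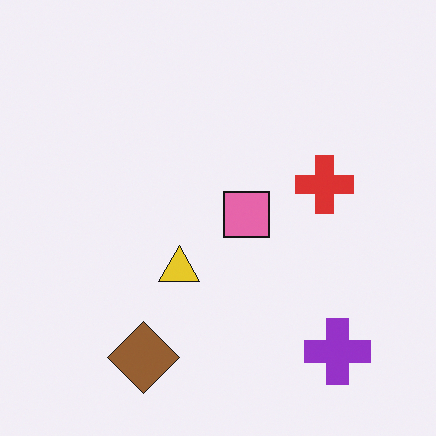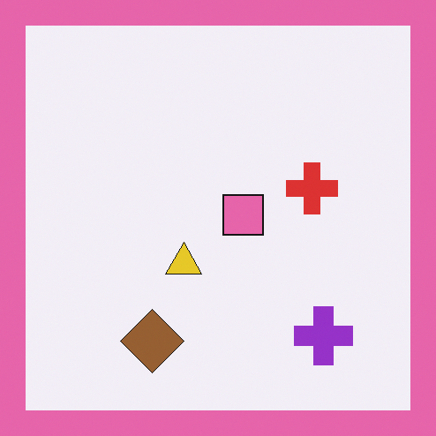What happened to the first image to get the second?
The transformation is: framed with a pink border.

A solid pink frame runs around the edge of the second image, with the content slightly shrunk inside it.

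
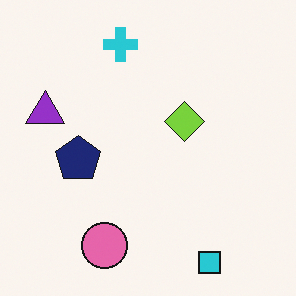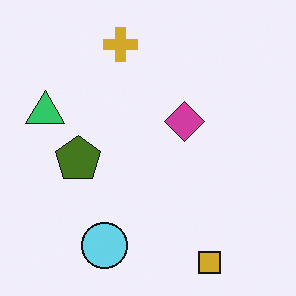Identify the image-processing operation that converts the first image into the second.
Hue-shifted by a large amount.

Every shape's color has rotated by the same amount around the hue wheel — a uniform hue shift.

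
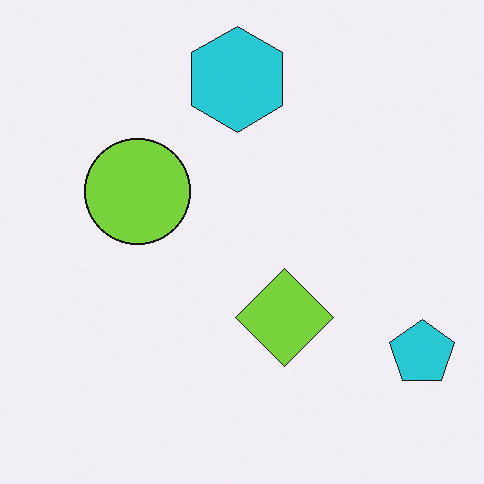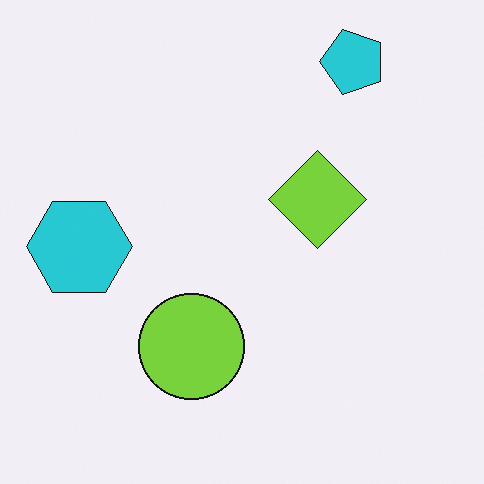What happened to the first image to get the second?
The image was rotated 90° counter-clockwise.

The cyan pentagon sits in the bottom-right of the first image and the top-right of the second — consistent with a whole-image 90° counter-clockwise rotation.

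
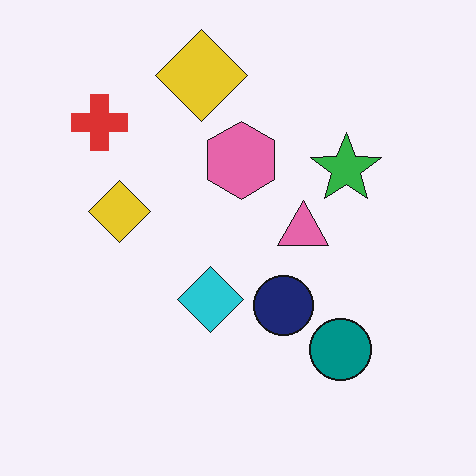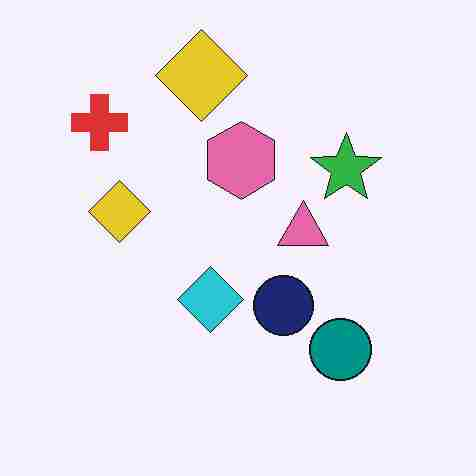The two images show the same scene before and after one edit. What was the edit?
The second image is the first degraded with heavy JPEG compression.

Blocky 8×8 compression artifacts appear around shape edges and the flat background shows ringing — characteristic JPEG degradation.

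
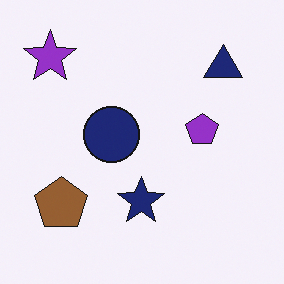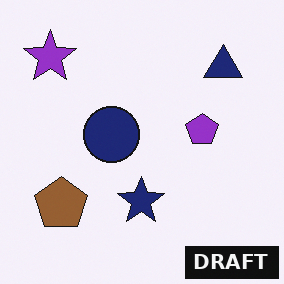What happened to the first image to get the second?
Watermarked with the text "DRAFT" in the lower-right corner.

A dark label reading "DRAFT" appears in the lower-right corner.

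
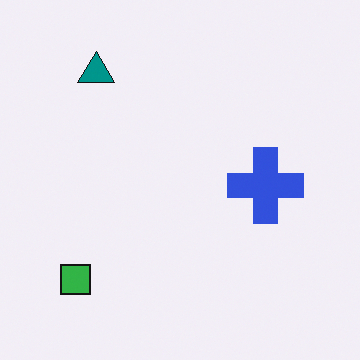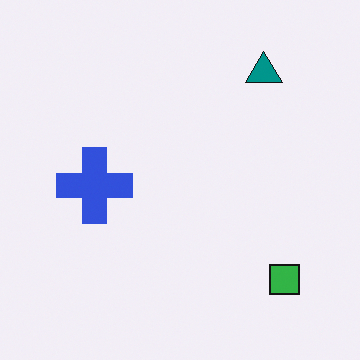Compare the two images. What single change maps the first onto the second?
This is the original image flipped horizontally (left ↔ right).

The green square is in the bottom-left of the first image and the bottom-right of the second — shapes on opposite sides of the vertical midline have swapped in a mirror flip.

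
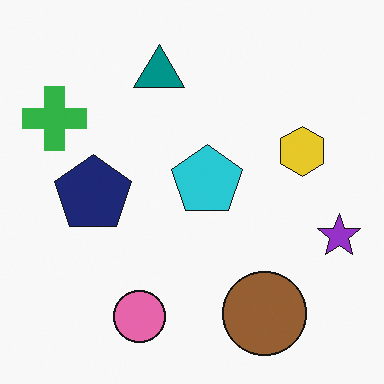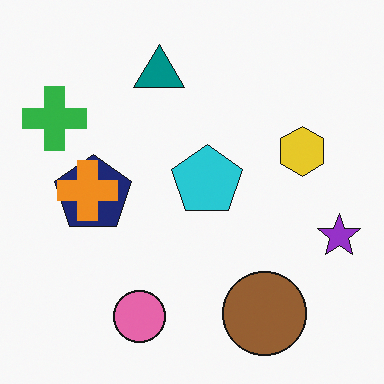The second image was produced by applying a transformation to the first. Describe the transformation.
This is the original image overlaid with an additional orange cross.

An orange cross appears in the second image that is absent from the first.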